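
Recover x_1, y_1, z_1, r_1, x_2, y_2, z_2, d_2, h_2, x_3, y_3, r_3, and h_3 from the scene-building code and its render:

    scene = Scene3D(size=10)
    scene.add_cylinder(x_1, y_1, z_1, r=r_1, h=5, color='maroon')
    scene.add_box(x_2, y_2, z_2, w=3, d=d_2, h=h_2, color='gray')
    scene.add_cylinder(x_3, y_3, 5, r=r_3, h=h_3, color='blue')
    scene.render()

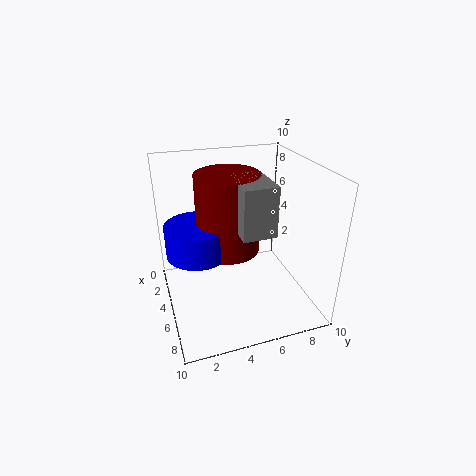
x_1 = 6; y_1 = 4; z_1 = 5; r_1 = 2; x_2 = 6; y_2 = 4; z_2 = 7; d_2 = 2; h_2 = 3; x_3 = 6; y_3 = 2; r_3 = 2; h_3 = 2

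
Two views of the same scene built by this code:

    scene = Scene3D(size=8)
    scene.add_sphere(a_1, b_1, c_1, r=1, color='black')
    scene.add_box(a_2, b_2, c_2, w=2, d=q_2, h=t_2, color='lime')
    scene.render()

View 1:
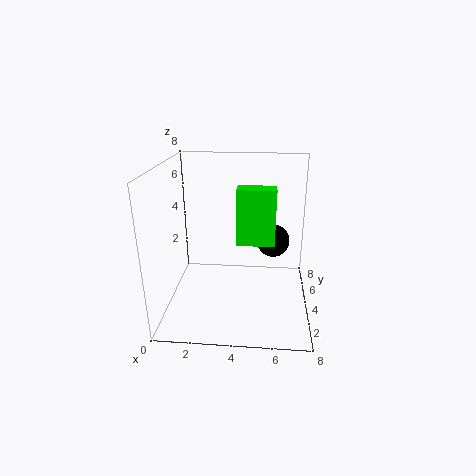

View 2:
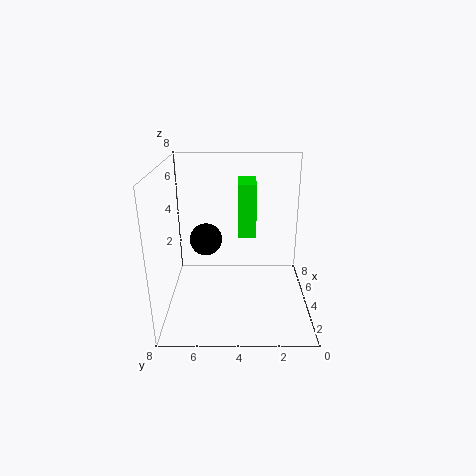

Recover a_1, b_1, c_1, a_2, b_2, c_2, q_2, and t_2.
a_1 = 6; b_1 = 6; c_1 = 3; a_2 = 4; b_2 = 3; c_2 = 4; q_2 = 1; t_2 = 3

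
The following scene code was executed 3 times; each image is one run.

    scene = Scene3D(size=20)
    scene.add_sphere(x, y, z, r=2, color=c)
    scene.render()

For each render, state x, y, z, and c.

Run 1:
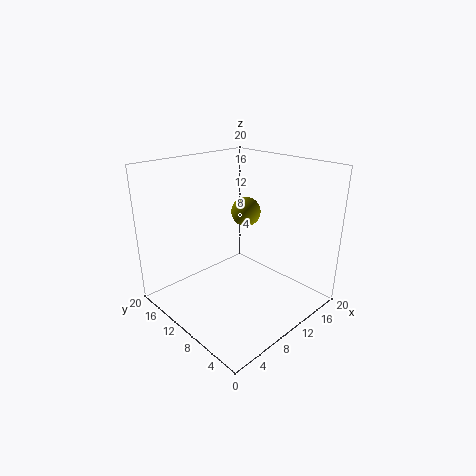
x = 11.5; y = 10; z = 13.5; c = 'olive'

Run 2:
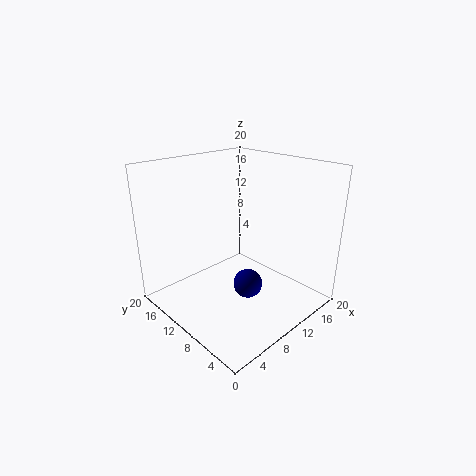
x = 9.5; y = 7.5; z = 4; c = 'navy'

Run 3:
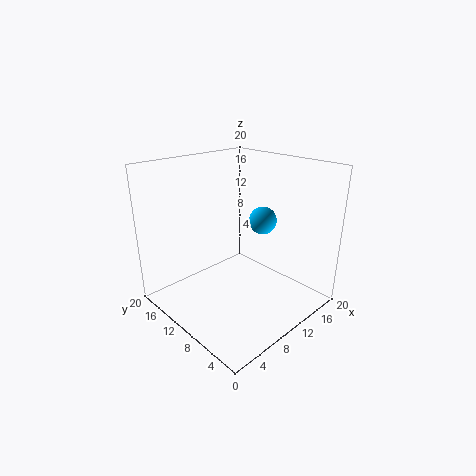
x = 14.5; y = 9.5; z = 11.5; c = 'deepskyblue'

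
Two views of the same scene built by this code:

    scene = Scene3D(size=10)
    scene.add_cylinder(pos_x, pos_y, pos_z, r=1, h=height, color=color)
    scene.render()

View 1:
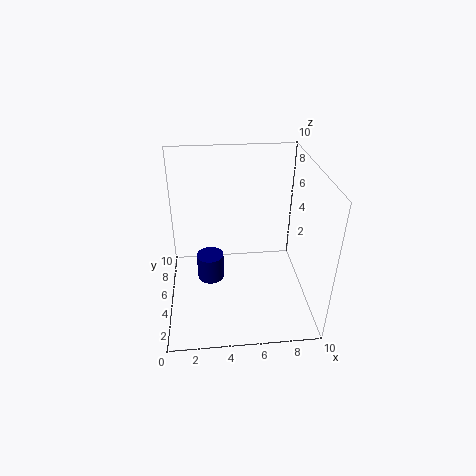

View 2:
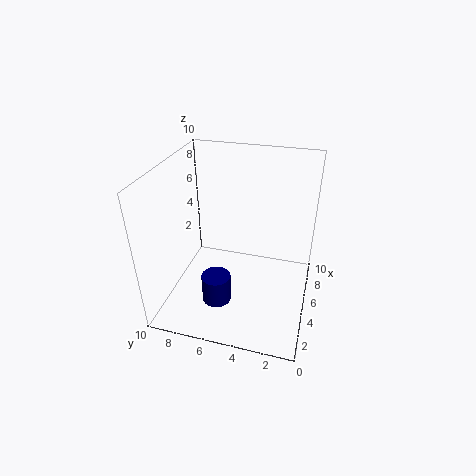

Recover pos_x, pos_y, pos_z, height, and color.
pos_x = 3, pos_y = 6, pos_z = 1, height = 2, color = 'navy'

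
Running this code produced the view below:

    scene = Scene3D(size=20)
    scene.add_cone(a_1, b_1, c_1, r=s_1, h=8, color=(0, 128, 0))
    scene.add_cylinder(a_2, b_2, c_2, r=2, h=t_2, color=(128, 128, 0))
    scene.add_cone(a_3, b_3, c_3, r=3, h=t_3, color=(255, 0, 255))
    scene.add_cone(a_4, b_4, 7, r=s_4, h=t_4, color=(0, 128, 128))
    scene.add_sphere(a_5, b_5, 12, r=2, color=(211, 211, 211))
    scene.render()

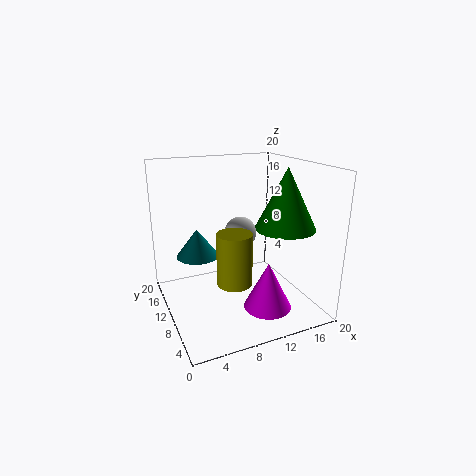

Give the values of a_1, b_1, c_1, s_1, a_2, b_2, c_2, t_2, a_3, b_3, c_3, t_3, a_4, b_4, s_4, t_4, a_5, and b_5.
a_1 = 15, b_1 = 6, c_1 = 12, s_1 = 4, a_2 = 6, b_2 = 2, c_2 = 8, t_2 = 6, a_3 = 11, b_3 = 3, c_3 = 3, t_3 = 6, a_4 = 5, b_4 = 13, s_4 = 3, t_4 = 4, a_5 = 9, b_5 = 7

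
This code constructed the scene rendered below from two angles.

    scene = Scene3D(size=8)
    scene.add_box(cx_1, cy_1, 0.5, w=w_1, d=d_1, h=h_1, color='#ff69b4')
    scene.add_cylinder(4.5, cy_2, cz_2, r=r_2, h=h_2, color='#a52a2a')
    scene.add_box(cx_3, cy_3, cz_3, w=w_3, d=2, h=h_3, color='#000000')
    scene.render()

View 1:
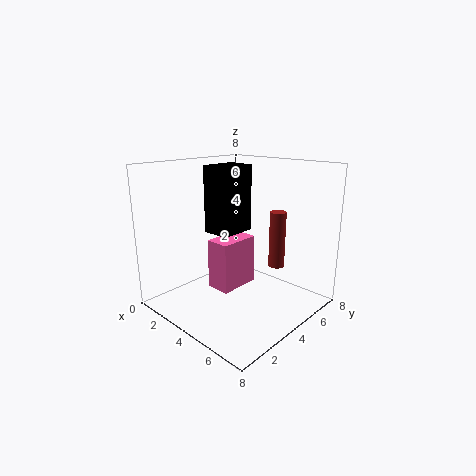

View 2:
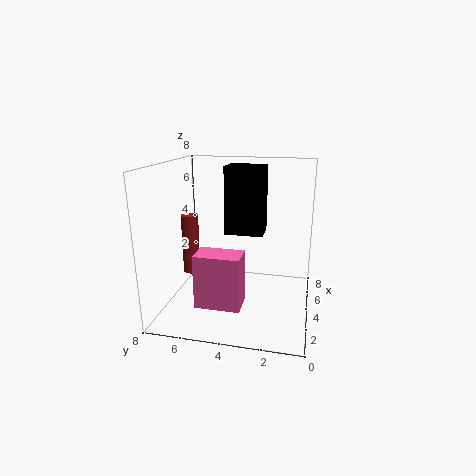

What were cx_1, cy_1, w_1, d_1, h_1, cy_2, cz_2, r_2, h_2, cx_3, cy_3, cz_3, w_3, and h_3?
cx_1 = 2, cy_1 = 3.5, w_1 = 1.5, d_1 = 2.5, h_1 = 3, cy_2 = 7, cz_2 = 1.5, r_2 = 0.5, h_2 = 3.5, cx_3 = 3, cy_3 = 2.5, cz_3 = 4.5, w_3 = 1.5, h_3 = 3.5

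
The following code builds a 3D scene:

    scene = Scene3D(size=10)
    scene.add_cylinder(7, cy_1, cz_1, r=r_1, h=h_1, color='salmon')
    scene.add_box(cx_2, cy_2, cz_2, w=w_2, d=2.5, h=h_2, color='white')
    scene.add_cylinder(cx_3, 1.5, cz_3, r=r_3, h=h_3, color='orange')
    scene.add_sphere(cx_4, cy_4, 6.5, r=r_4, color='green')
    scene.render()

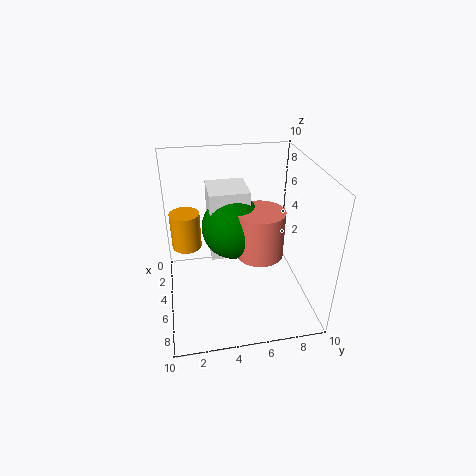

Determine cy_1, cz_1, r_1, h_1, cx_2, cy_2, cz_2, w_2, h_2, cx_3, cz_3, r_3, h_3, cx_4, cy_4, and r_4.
cy_1 = 6; cz_1 = 5; r_1 = 1.5; h_1 = 3; cx_2 = 4; cy_2 = 3; cz_2 = 4.5; w_2 = 2.5; h_2 = 4.5; cx_3 = 4.5; cz_3 = 4.5; r_3 = 1; h_3 = 2.5; cx_4 = 6; cy_4 = 4.5; r_4 = 2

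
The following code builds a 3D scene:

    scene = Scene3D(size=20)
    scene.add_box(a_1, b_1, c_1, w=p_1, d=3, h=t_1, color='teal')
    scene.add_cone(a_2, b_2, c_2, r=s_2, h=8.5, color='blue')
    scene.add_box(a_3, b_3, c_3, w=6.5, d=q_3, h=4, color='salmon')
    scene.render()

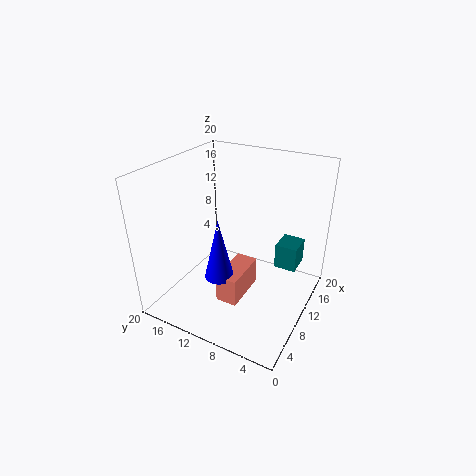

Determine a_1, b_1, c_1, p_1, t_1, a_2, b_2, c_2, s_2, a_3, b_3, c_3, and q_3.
a_1 = 11.5
b_1 = 2
c_1 = 6
p_1 = 3.5
t_1 = 3.5
a_2 = 6.5
b_2 = 11
c_2 = 5.5
s_2 = 2
a_3 = 5.5
b_3 = 8
c_3 = 2
q_3 = 3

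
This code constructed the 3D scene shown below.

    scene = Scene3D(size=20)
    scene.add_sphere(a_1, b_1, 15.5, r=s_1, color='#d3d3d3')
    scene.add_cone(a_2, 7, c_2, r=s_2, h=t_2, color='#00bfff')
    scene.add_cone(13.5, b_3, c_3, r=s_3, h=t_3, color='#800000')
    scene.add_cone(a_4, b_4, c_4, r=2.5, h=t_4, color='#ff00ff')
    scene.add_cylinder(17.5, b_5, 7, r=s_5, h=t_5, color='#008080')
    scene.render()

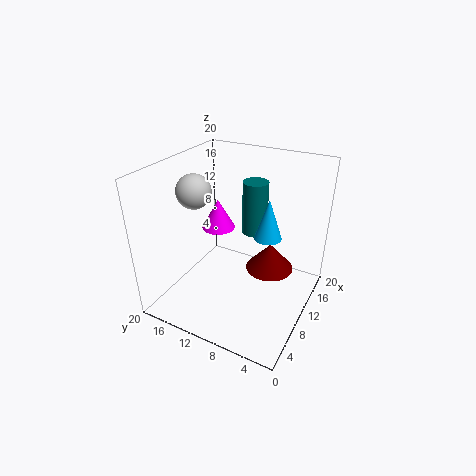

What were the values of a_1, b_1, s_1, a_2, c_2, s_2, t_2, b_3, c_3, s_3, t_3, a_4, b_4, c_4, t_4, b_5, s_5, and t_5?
a_1 = 10, b_1 = 17, s_1 = 2.5, a_2 = 13.5, c_2 = 9, s_2 = 2, t_2 = 6, b_3 = 6.5, c_3 = 4, s_3 = 3.5, t_3 = 4, a_4 = 13, b_4 = 15, c_4 = 9, t_4 = 4.5, b_5 = 11, s_5 = 2, t_5 = 8.5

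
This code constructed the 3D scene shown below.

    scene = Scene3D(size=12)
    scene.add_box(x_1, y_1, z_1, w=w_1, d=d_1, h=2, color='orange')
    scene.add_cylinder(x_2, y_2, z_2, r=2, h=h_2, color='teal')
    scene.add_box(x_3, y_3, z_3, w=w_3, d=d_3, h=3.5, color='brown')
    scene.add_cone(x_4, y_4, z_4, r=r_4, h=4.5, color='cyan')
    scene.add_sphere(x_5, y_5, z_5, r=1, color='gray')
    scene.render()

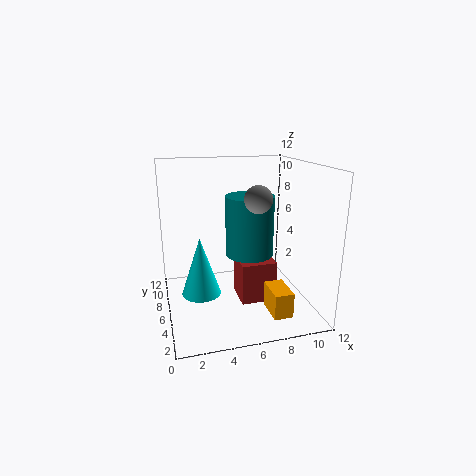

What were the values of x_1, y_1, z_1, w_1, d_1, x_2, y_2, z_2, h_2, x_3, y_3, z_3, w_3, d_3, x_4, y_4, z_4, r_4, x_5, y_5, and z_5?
x_1 = 7.5
y_1 = 1
z_1 = 1
w_1 = 1.5
d_1 = 2.5
x_2 = 7
y_2 = 6
z_2 = 4.5
h_2 = 5
x_3 = 6
y_3 = 4.5
z_3 = 0.5
w_3 = 3
d_3 = 3
x_4 = 2.5
y_4 = 4
z_4 = 2.5
r_4 = 1.5
x_5 = 6.5
y_5 = 2.5
z_5 = 10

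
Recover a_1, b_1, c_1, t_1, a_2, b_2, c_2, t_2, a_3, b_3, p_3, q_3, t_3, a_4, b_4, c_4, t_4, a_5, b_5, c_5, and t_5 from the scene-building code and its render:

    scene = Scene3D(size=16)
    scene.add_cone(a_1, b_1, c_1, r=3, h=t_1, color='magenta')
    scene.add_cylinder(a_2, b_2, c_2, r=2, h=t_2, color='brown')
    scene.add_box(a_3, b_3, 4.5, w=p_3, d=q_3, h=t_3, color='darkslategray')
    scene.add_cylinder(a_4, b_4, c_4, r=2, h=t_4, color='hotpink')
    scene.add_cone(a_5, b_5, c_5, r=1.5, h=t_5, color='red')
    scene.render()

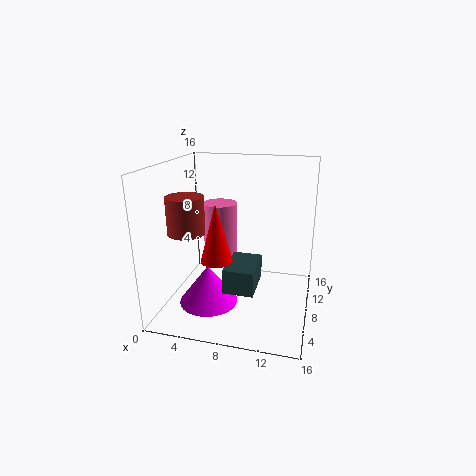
a_1 = 6, b_1 = 3.5, c_1 = 2.5, t_1 = 4, a_2 = 3, b_2 = 5.5, c_2 = 9, t_2 = 4, a_3 = 8, b_3 = 2, p_3 = 3, q_3 = 4.5, t_3 = 2.5, a_4 = 5, b_4 = 11, c_4 = 3.5, t_4 = 7.5, a_5 = 7.5, b_5 = 2, c_5 = 8, t_5 = 5.5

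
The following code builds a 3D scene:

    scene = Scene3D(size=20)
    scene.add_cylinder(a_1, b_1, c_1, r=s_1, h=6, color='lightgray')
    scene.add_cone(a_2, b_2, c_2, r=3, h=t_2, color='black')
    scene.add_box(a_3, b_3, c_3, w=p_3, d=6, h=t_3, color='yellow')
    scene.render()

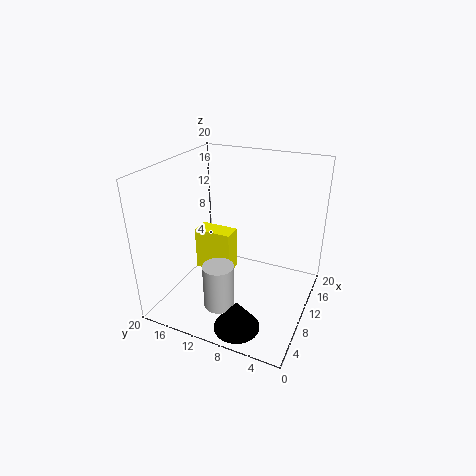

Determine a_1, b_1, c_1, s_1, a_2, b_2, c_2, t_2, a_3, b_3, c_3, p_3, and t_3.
a_1 = 4, b_1 = 10, c_1 = 3, s_1 = 2, a_2 = 3, b_2 = 7, c_2 = 1, t_2 = 4, a_3 = 13, b_3 = 13, c_3 = 1, p_3 = 3, t_3 = 7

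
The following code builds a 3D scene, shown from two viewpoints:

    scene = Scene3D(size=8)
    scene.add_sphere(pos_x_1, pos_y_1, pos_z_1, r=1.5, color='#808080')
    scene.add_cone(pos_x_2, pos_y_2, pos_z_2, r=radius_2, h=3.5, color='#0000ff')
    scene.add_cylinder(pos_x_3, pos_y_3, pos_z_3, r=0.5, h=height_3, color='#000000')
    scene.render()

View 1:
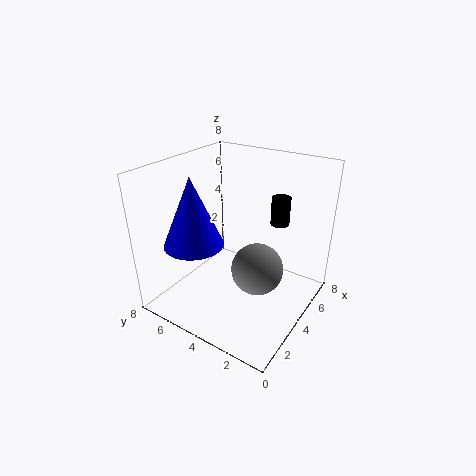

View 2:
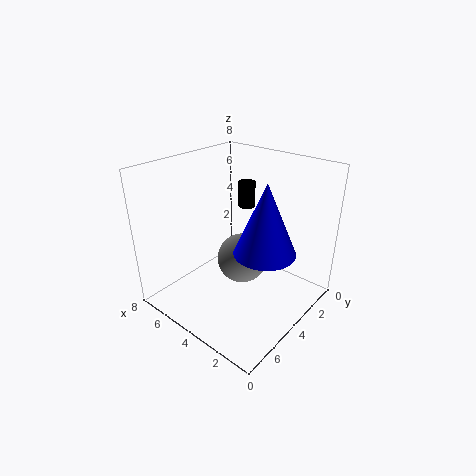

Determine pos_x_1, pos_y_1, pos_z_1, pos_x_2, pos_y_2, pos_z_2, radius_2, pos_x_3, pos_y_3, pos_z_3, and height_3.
pos_x_1 = 4.5; pos_y_1 = 3; pos_z_1 = 2; pos_x_2 = 1.5; pos_y_2 = 5; pos_z_2 = 4.5; radius_2 = 1.5; pos_x_3 = 5; pos_y_3 = 2; pos_z_3 = 5; height_3 = 1.5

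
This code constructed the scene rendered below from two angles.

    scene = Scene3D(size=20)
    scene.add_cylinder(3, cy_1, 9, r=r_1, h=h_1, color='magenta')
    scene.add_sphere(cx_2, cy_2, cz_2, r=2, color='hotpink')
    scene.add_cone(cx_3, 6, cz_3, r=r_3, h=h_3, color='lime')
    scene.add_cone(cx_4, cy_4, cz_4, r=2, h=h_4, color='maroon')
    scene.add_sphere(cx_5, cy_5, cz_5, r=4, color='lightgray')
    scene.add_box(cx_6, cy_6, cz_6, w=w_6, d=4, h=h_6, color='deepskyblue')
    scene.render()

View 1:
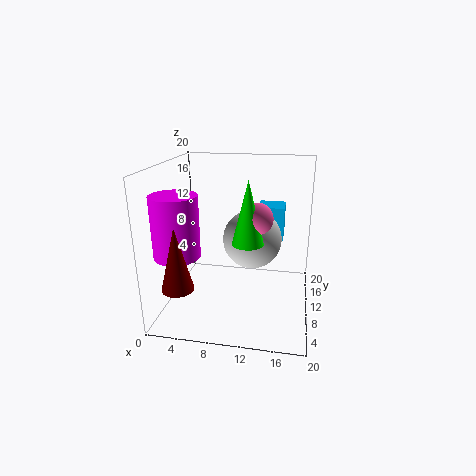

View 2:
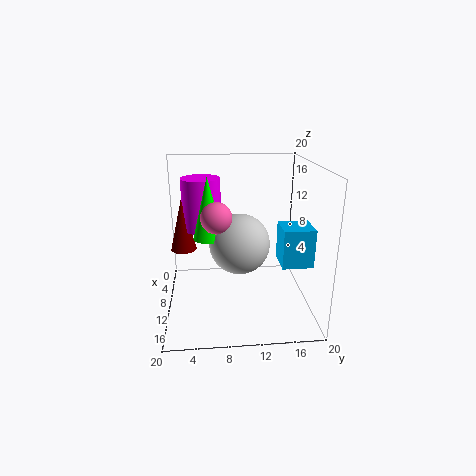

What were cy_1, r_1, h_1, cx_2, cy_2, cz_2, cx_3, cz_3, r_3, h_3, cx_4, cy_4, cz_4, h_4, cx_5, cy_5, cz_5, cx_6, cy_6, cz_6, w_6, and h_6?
cy_1 = 5; r_1 = 3; h_1 = 8; cx_2 = 13; cy_2 = 7; cz_2 = 14; cx_3 = 12; cz_3 = 11; r_3 = 2; h_3 = 8; cx_4 = 4; cy_4 = 2; cz_4 = 6; h_4 = 8; cx_5 = 12; cy_5 = 10; cz_5 = 10; cx_6 = 12; cy_6 = 15; cz_6 = 8; w_6 = 4; h_6 = 5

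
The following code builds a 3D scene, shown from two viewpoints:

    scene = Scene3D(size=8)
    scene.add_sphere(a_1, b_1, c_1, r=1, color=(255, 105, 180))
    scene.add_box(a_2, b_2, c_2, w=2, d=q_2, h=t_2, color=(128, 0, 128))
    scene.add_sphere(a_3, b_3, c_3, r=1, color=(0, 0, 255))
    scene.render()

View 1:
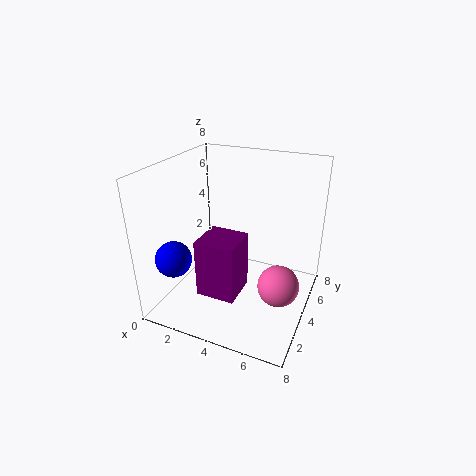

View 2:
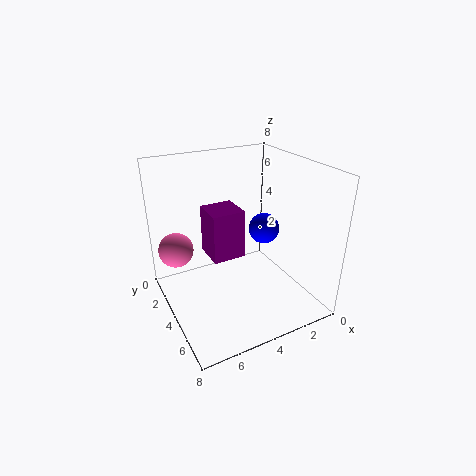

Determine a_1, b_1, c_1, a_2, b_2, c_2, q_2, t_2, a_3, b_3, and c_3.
a_1 = 7, b_1 = 2, c_1 = 3, a_2 = 3, b_2 = 1, c_2 = 2, q_2 = 2, t_2 = 3, a_3 = 1, b_3 = 2, c_3 = 3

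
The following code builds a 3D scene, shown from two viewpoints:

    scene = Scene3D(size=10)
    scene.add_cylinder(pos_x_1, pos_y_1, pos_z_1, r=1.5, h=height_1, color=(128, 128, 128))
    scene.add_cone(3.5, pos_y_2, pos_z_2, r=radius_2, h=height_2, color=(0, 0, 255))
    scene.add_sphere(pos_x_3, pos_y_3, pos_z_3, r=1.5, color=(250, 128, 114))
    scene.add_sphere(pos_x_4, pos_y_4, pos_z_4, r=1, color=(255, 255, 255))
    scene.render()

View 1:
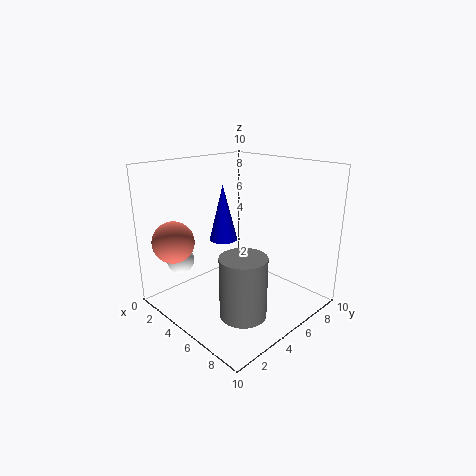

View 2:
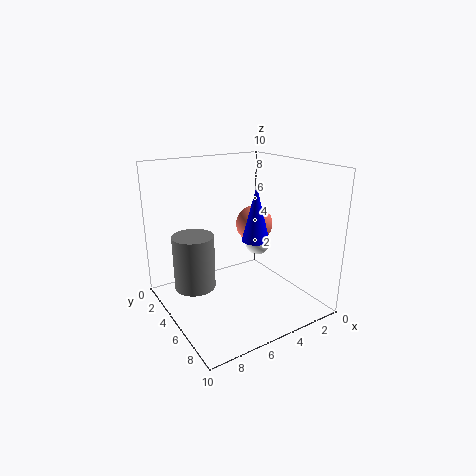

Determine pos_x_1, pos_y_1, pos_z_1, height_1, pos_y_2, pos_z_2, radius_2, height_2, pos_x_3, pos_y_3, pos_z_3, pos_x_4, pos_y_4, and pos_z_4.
pos_x_1 = 7.5, pos_y_1 = 3, pos_z_1 = 1, height_1 = 4, pos_y_2 = 5, pos_z_2 = 4.5, radius_2 = 1, height_2 = 4, pos_x_3 = 1.5, pos_y_3 = 2, pos_z_3 = 4.5, pos_x_4 = 1.5, pos_y_4 = 2.5, pos_z_4 = 3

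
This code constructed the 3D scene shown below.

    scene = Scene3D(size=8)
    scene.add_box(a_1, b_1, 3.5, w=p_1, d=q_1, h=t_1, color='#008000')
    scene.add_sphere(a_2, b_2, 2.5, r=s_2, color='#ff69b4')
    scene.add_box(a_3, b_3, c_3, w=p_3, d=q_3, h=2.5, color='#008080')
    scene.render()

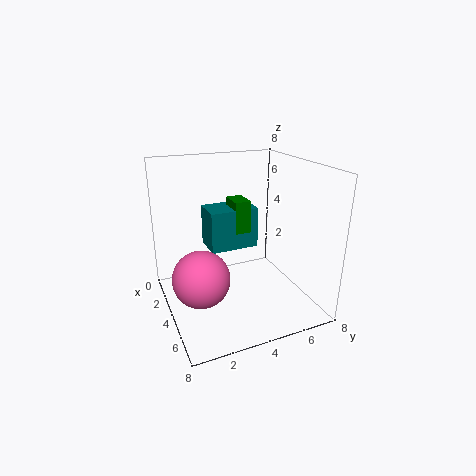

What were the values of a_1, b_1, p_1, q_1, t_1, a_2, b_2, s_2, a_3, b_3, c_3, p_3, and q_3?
a_1 = 1; b_1 = 4.5; p_1 = 1.5; q_1 = 1; t_1 = 2; a_2 = 5; b_2 = 1.5; s_2 = 1.5; a_3 = 0.5; b_3 = 3; c_3 = 2.5; p_3 = 2; q_3 = 3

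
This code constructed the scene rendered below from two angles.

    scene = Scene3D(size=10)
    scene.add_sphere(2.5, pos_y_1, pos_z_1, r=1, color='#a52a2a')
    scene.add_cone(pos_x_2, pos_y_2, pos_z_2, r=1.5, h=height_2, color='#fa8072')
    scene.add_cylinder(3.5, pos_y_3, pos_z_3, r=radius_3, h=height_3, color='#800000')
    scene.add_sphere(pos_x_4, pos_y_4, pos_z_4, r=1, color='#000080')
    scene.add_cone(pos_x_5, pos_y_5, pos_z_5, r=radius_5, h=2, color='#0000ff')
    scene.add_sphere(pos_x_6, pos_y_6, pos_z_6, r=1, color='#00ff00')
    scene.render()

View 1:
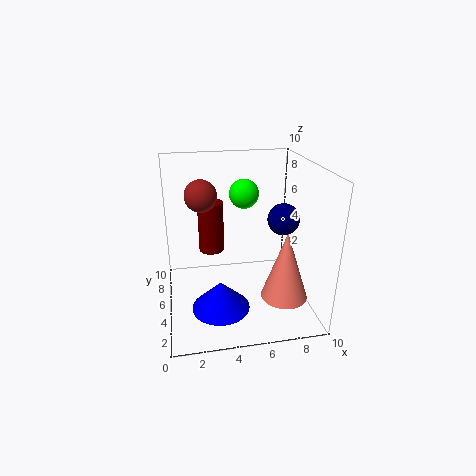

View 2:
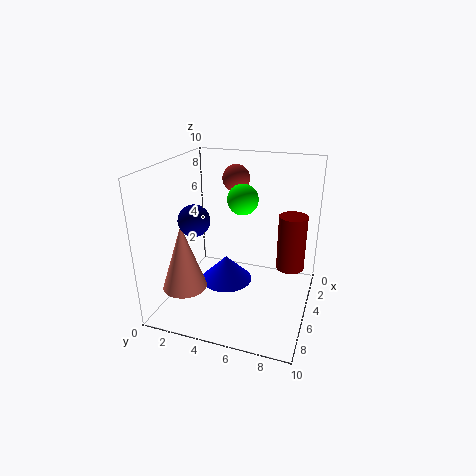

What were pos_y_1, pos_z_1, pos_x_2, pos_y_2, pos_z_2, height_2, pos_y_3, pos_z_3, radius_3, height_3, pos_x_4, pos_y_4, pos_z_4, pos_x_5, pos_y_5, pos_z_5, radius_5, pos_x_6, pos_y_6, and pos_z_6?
pos_y_1 = 4; pos_z_1 = 8.5; pos_x_2 = 7.5; pos_y_2 = 2; pos_z_2 = 2; height_2 = 4.5; pos_y_3 = 8.5; pos_z_3 = 2.5; radius_3 = 1; height_3 = 4; pos_x_4 = 7.5; pos_y_4 = 3; pos_z_4 = 7; pos_x_5 = 3.5; pos_y_5 = 3.5; pos_z_5 = 0.5; radius_5 = 2; pos_x_6 = 5.5; pos_y_6 = 5.5; pos_z_6 = 8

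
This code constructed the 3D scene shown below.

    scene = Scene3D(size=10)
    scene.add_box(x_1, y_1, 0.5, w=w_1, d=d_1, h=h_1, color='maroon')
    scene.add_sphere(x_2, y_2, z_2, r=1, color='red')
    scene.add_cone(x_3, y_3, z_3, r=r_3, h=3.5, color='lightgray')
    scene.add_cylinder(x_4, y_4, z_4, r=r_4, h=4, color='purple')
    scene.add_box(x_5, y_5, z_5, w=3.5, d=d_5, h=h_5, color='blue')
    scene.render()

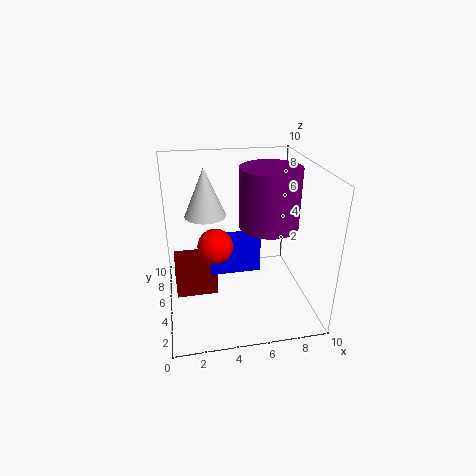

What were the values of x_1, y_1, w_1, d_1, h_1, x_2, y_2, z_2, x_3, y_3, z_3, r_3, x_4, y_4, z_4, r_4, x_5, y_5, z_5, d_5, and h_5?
x_1 = 0.5, y_1 = 5, w_1 = 3, d_1 = 2.5, h_1 = 2.5, x_2 = 3, y_2 = 1.5, z_2 = 6.5, x_3 = 3, y_3 = 7, z_3 = 6, r_3 = 1.5, x_4 = 7, y_4 = 4.5, z_4 = 6, r_4 = 2, x_5 = 3, y_5 = 4.5, z_5 = 2.5, d_5 = 1.5, h_5 = 2.5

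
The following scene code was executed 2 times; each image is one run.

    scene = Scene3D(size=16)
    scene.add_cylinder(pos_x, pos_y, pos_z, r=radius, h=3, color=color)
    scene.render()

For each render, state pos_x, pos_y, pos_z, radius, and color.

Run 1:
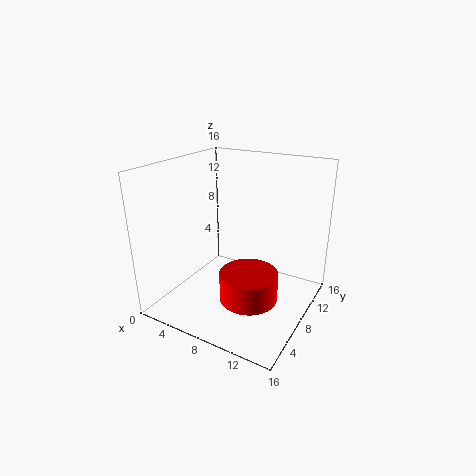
pos_x = 11
pos_y = 5
pos_z = 3
radius = 3
color = 'red'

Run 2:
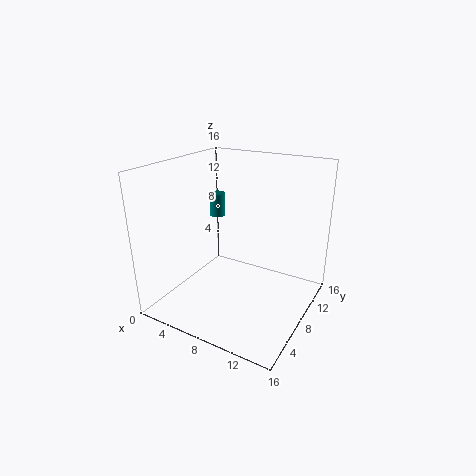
pos_x = 2
pos_y = 13
pos_z = 8
radius = 1
color = 'teal'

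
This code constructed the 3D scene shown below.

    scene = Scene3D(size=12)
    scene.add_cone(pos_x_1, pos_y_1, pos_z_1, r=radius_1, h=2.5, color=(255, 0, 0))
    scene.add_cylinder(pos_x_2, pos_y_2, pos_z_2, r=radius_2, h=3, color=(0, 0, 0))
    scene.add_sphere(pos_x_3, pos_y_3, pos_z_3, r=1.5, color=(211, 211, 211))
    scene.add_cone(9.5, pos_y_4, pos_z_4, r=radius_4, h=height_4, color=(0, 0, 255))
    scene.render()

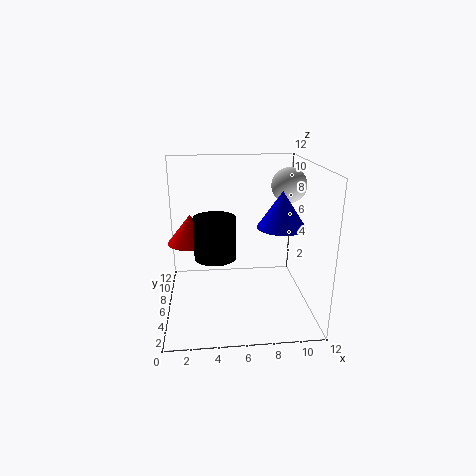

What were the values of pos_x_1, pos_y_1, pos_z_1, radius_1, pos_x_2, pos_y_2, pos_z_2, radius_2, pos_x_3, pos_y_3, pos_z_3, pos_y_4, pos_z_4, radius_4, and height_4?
pos_x_1 = 2, pos_y_1 = 8, pos_z_1 = 5, radius_1 = 2, pos_x_2 = 4, pos_y_2 = 2.5, pos_z_2 = 6, radius_2 = 1.5, pos_x_3 = 10.5, pos_y_3 = 7.5, pos_z_3 = 10, pos_y_4 = 5.5, pos_z_4 = 7, radius_4 = 2, height_4 = 3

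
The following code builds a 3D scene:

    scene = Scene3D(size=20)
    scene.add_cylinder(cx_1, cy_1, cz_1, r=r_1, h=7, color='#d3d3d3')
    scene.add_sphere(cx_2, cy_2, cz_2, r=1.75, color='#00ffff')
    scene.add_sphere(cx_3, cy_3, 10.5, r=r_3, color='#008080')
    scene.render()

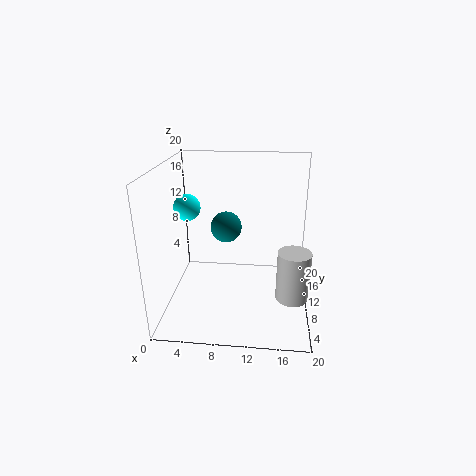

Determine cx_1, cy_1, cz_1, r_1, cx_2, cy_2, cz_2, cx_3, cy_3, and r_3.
cx_1 = 17.75; cy_1 = 7.75; cz_1 = 2.25; r_1 = 2.25; cx_2 = 3.5; cy_2 = 8.5; cz_2 = 14.75; cx_3 = 8; cy_3 = 12.5; r_3 = 2.25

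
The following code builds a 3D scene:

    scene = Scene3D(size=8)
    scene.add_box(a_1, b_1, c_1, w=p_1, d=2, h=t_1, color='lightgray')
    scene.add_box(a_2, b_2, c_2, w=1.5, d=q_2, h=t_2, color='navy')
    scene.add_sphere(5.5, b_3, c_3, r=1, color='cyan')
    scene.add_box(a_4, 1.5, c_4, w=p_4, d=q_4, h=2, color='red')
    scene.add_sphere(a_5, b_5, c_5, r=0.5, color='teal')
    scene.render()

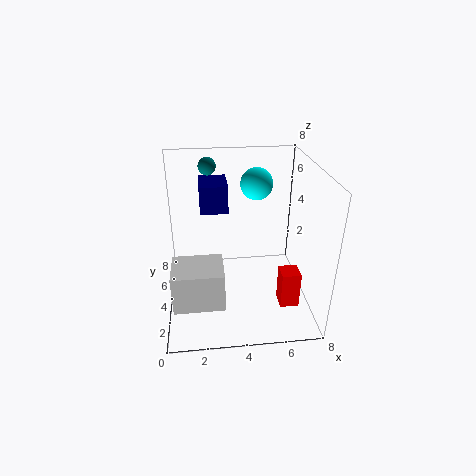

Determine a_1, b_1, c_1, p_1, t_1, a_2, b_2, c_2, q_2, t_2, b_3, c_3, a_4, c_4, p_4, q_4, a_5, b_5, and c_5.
a_1 = 0.5; b_1 = 0.5; c_1 = 2; p_1 = 2.5; t_1 = 2; a_2 = 2; b_2 = 4; c_2 = 5.5; q_2 = 2; t_2 = 1.5; b_3 = 7; c_3 = 6; a_4 = 6; c_4 = 1; p_4 = 1; q_4 = 1; a_5 = 2.5; b_5 = 6; c_5 = 7.5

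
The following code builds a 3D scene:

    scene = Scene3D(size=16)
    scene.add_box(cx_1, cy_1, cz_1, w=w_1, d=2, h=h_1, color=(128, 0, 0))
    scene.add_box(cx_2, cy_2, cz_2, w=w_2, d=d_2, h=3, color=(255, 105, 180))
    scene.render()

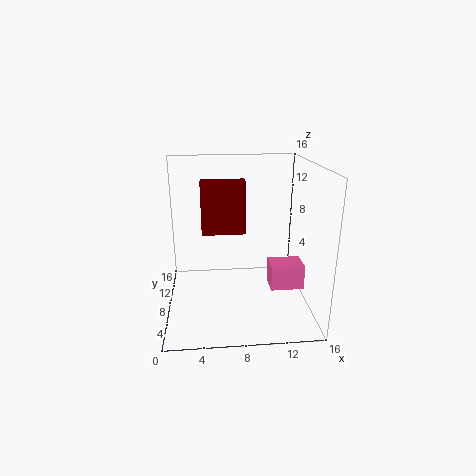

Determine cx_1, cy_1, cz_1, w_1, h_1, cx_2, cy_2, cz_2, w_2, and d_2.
cx_1 = 4
cy_1 = 9
cz_1 = 8
w_1 = 5
h_1 = 6
cx_2 = 12
cy_2 = 8
cz_2 = 1
w_2 = 4
d_2 = 3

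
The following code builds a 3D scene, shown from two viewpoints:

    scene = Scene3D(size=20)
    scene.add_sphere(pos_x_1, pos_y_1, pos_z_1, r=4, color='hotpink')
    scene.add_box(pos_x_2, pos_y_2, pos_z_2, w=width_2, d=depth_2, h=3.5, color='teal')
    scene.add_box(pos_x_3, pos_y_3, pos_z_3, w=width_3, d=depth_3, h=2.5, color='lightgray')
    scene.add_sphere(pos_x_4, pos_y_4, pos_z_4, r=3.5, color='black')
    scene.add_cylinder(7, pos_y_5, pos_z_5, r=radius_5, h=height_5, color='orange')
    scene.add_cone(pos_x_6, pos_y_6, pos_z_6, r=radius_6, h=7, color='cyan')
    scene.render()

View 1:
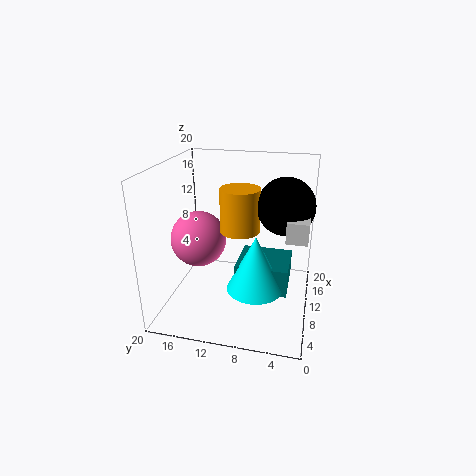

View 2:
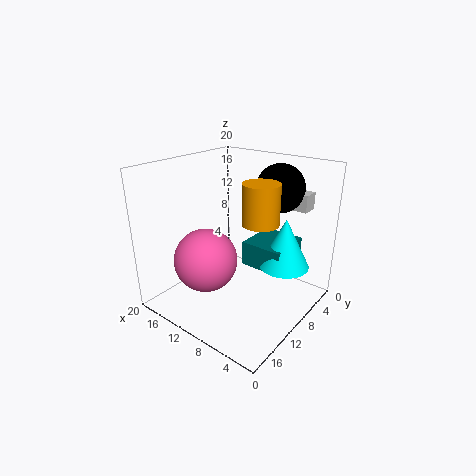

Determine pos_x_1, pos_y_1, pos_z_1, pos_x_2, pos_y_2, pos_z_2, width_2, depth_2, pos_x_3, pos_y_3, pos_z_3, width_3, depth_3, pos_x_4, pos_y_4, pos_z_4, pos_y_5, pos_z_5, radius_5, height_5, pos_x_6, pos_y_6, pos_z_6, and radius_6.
pos_x_1 = 10.5; pos_y_1 = 16; pos_z_1 = 9; pos_x_2 = 4; pos_y_2 = 2.5; pos_z_2 = 5.5; width_2 = 6; depth_2 = 6.5; pos_x_3 = 3.5; pos_y_3 = 0.5; pos_z_3 = 13; width_3 = 3.5; depth_3 = 2.5; pos_x_4 = 7.5; pos_y_4 = 3.5; pos_z_4 = 16; pos_y_5 = 9; pos_z_5 = 12.5; radius_5 = 2.5; height_5 = 5.5; pos_x_6 = 4.5; pos_y_6 = 6.5; pos_z_6 = 6; radius_6 = 3.5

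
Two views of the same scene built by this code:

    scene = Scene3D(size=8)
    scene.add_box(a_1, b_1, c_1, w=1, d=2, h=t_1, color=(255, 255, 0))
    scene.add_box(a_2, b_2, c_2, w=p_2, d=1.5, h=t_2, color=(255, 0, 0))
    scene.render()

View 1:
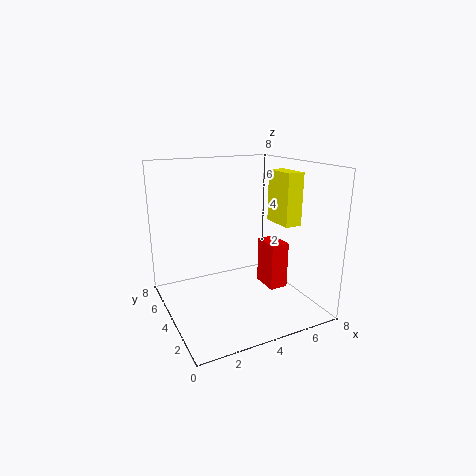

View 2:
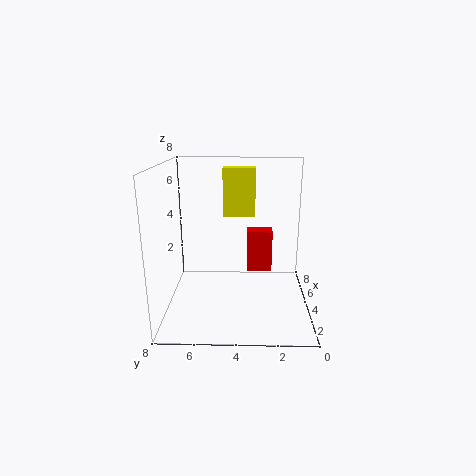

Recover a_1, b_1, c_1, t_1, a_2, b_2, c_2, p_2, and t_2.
a_1 = 6.5, b_1 = 3, c_1 = 4.5, t_1 = 3, a_2 = 5, b_2 = 2, c_2 = 1.5, p_2 = 1, t_2 = 2.5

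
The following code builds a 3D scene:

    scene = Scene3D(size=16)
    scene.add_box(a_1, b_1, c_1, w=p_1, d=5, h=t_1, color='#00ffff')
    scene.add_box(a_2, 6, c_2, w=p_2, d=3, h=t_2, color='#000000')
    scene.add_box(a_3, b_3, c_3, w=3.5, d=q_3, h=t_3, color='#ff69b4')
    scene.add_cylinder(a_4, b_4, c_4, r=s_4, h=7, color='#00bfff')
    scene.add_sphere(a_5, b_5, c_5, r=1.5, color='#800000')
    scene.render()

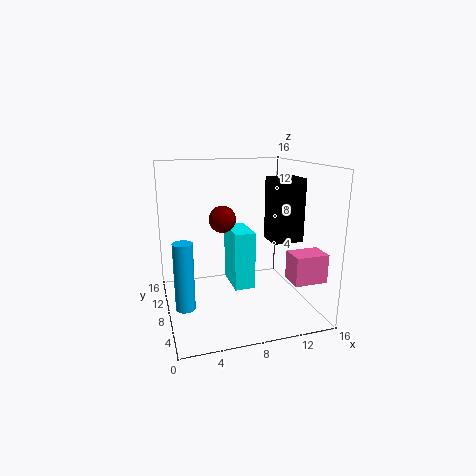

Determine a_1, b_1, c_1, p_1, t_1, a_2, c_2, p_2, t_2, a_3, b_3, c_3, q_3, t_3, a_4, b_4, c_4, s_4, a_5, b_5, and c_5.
a_1 = 8; b_1 = 9; c_1 = 1; p_1 = 2.5; t_1 = 7; a_2 = 11.5; c_2 = 7.5; p_2 = 3.5; t_2 = 7; a_3 = 12; b_3 = 1.5; c_3 = 4.5; q_3 = 2.5; t_3 = 3; a_4 = 1.5; b_4 = 5; c_4 = 2; s_4 = 1; a_5 = 6.5; b_5 = 9; c_5 = 10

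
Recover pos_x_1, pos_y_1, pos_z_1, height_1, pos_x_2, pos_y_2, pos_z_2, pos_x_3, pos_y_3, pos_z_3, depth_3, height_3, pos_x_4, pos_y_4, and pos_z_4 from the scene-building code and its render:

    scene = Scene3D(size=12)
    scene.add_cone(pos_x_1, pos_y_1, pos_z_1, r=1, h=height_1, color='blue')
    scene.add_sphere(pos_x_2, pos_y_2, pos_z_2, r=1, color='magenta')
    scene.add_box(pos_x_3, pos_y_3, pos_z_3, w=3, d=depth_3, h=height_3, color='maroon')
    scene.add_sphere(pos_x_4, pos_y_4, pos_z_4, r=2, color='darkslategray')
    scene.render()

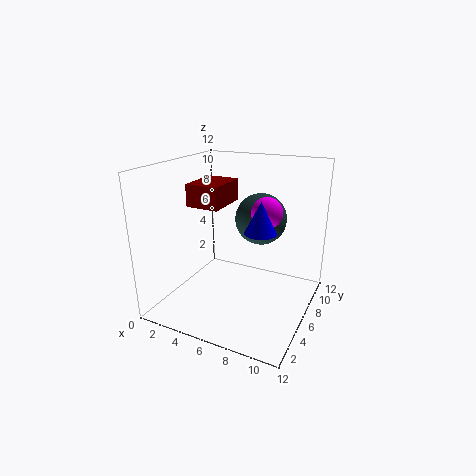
pos_x_1 = 10, pos_y_1 = 1, pos_z_1 = 9, height_1 = 2, pos_x_2 = 10, pos_y_2 = 2, pos_z_2 = 10, pos_x_3 = 1, pos_y_3 = 6, pos_z_3 = 8, depth_3 = 4, height_3 = 2, pos_x_4 = 8, pos_y_4 = 6, pos_z_4 = 8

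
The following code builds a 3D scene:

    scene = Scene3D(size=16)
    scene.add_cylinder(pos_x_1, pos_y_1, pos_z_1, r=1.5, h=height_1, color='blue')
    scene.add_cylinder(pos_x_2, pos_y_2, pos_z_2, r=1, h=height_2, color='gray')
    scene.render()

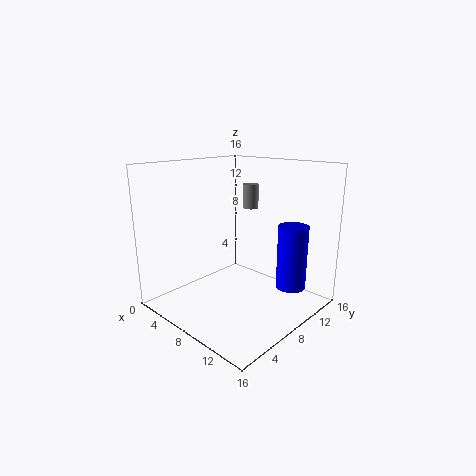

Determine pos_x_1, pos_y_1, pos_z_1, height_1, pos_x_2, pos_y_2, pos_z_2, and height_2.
pos_x_1 = 14.5
pos_y_1 = 9
pos_z_1 = 4
height_1 = 6.5
pos_x_2 = 5
pos_y_2 = 13.5
pos_z_2 = 10
height_2 = 3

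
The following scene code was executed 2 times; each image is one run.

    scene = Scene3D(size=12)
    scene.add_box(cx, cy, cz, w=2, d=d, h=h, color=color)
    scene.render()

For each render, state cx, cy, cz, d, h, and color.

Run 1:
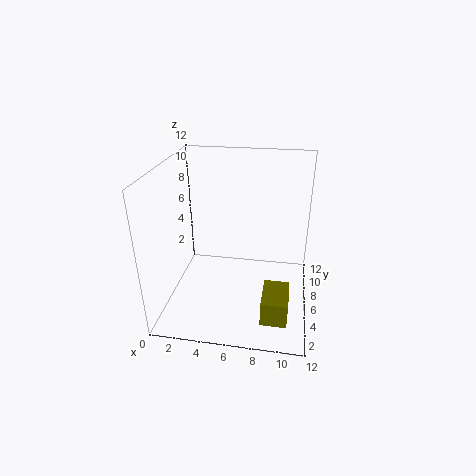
cx = 8.5
cy = 1
cz = 1.5
d = 3
h = 2
color = 'olive'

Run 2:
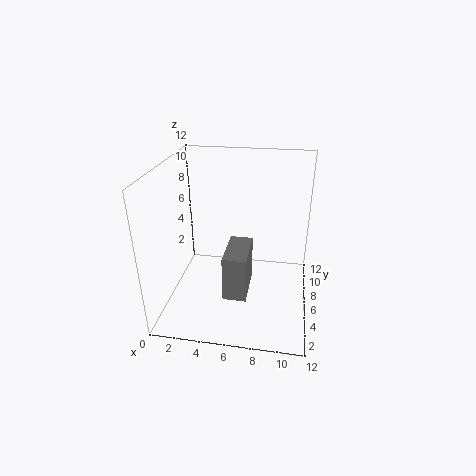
cx = 5
cy = 4
cz = 1
d = 4
h = 4
color = 'gray'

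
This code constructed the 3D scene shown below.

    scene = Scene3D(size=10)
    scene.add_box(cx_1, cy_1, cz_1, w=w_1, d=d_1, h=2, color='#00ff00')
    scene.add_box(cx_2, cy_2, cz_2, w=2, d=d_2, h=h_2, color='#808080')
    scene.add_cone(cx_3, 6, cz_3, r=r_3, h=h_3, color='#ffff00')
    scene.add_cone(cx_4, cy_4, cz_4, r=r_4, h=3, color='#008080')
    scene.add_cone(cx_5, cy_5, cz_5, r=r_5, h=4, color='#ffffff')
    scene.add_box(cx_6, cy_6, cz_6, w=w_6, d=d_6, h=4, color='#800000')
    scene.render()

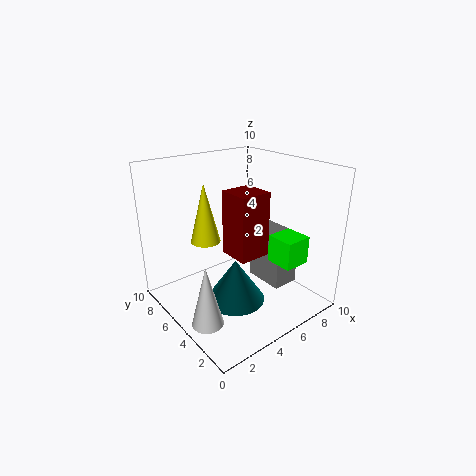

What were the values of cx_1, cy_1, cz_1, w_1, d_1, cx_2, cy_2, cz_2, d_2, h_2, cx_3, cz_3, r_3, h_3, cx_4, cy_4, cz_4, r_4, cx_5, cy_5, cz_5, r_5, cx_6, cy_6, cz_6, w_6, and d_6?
cx_1 = 7, cy_1 = 2, cz_1 = 3, w_1 = 2, d_1 = 2, cx_2 = 7, cy_2 = 3, cz_2 = 1, d_2 = 3, h_2 = 4, cx_3 = 3, cz_3 = 5, r_3 = 1, h_3 = 4, cx_4 = 4, cy_4 = 4, cz_4 = 1, r_4 = 2, cx_5 = 1, cy_5 = 3, cz_5 = 1, r_5 = 1, cx_6 = 3, cy_6 = 2, cz_6 = 5, w_6 = 2, d_6 = 2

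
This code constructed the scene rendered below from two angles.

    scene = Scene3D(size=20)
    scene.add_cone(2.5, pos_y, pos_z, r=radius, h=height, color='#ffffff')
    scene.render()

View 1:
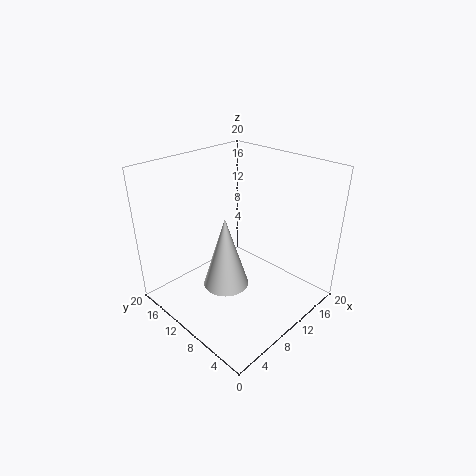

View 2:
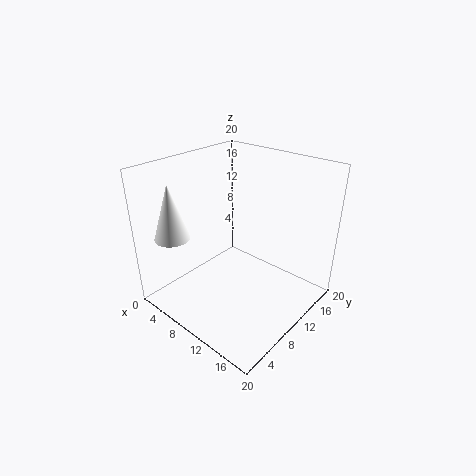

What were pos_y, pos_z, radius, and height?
pos_y = 4.5, pos_z = 9.5, radius = 2.5, height = 8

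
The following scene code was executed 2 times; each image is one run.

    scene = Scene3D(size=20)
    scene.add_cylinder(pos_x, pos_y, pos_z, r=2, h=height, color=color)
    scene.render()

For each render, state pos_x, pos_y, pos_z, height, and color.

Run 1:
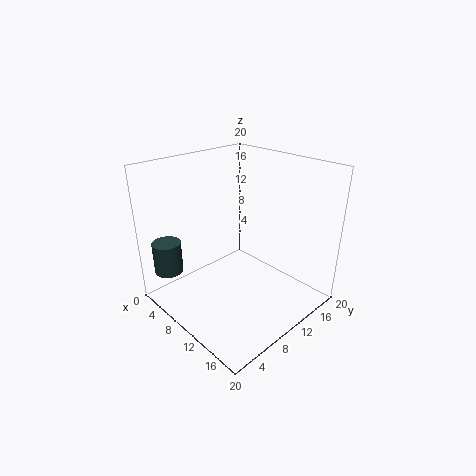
pos_x = 3.5
pos_y = 2.5
pos_z = 5
height = 4.5
color = 'darkslategray'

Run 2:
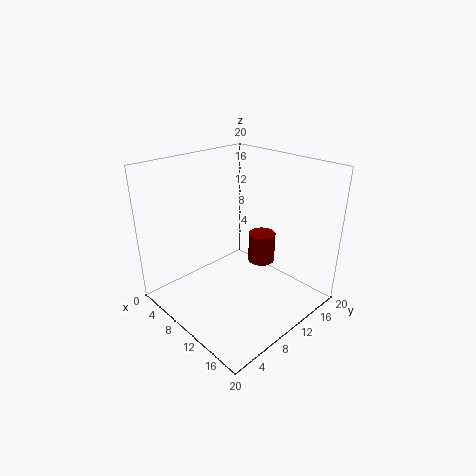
pos_x = 10
pos_y = 15
pos_z = 4.5
height = 4.5
color = 'maroon'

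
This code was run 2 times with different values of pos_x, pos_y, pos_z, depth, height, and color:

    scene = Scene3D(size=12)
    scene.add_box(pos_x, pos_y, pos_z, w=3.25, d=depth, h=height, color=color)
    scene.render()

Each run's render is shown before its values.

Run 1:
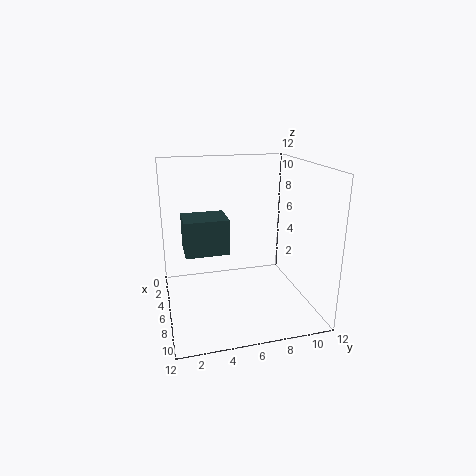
pos_x = 1
pos_y = 1.75
pos_z = 3.75
depth = 4
height = 3.25
color = 'darkslategray'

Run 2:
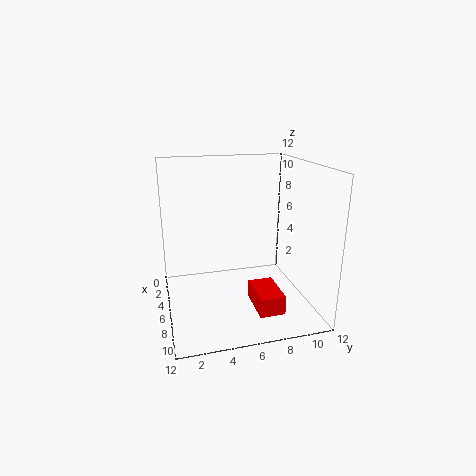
pos_x = 7.5
pos_y = 6.5
pos_z = 1.25
depth = 2
height = 1.5
color = 'red'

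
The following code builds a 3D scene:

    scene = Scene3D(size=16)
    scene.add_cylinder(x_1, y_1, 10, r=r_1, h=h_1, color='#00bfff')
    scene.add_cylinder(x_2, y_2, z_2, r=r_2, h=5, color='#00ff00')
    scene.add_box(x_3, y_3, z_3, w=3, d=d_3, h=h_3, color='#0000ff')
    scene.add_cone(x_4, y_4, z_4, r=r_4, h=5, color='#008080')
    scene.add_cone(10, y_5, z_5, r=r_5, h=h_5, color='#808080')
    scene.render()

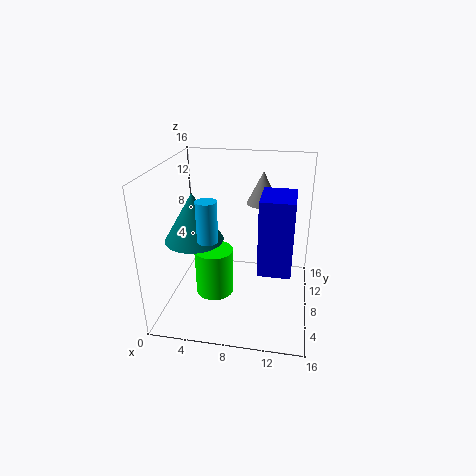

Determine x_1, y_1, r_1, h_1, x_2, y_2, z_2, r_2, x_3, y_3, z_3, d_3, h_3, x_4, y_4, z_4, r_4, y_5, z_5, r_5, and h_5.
x_1 = 6; y_1 = 3; r_1 = 1; h_1 = 4; x_2 = 6; y_2 = 5; z_2 = 3; r_2 = 2; x_3 = 11; y_3 = 1; z_3 = 8; d_3 = 4; h_3 = 7; x_4 = 4; y_4 = 5; z_4 = 9; r_4 = 3; y_5 = 14; z_5 = 10; r_5 = 2; h_5 = 4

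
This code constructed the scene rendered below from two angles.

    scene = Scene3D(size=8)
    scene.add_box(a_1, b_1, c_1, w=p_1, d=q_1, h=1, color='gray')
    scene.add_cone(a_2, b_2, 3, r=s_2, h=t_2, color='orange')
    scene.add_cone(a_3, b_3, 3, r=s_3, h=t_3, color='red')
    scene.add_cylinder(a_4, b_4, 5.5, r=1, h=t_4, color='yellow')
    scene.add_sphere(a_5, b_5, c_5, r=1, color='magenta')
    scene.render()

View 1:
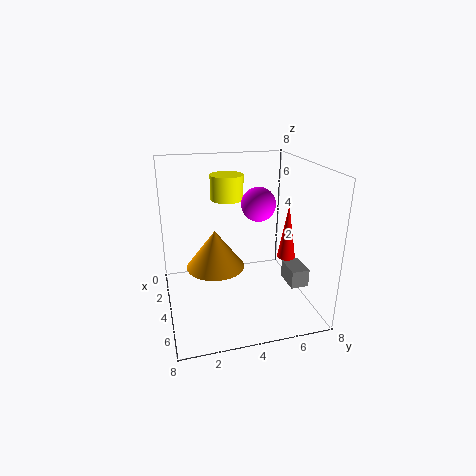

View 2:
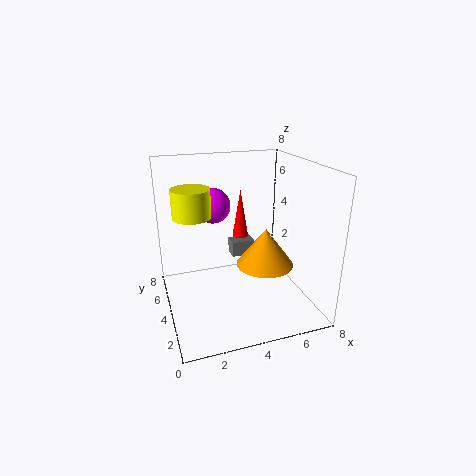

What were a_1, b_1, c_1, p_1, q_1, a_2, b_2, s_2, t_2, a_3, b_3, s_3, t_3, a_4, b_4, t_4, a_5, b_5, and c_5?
a_1 = 4.5
b_1 = 6.5
c_1 = 1.5
p_1 = 1.5
q_1 = 1
a_2 = 5
b_2 = 2.5
s_2 = 1.5
t_2 = 2
a_3 = 5
b_3 = 6.5
s_3 = 0.5
t_3 = 3
a_4 = 1.5
b_4 = 4
t_4 = 1.5
a_5 = 3
b_5 = 5.5
c_5 = 5.5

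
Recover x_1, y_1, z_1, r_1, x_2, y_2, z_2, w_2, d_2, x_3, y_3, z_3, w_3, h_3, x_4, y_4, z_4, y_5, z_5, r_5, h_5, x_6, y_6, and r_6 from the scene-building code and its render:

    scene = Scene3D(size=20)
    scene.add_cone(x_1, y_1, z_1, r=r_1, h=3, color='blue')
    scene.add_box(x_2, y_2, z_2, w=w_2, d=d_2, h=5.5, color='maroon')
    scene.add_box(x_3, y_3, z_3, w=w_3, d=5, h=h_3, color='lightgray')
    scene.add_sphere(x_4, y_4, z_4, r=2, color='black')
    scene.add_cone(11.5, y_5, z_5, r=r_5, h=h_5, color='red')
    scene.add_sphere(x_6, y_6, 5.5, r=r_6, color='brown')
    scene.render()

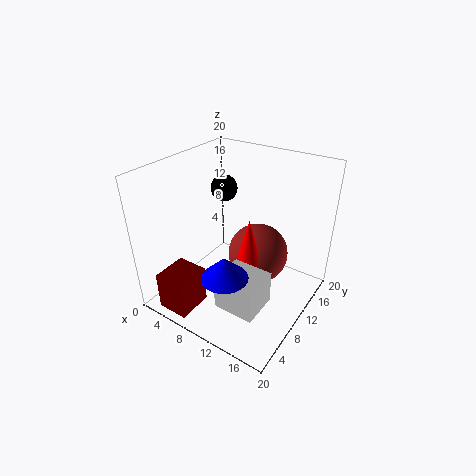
x_1 = 12
y_1 = 4
z_1 = 8
r_1 = 3
x_2 = 2.5
y_2 = 1
z_2 = 0.5
w_2 = 4.5
d_2 = 5
x_3 = 11
y_3 = 3
z_3 = 3.5
w_3 = 5.5
h_3 = 4.5
x_4 = 4.5
y_4 = 14.5
z_4 = 14.5
y_5 = 10.5
z_5 = 5.5
r_5 = 2
h_5 = 7.5
x_6 = 11
y_6 = 14
r_6 = 4.5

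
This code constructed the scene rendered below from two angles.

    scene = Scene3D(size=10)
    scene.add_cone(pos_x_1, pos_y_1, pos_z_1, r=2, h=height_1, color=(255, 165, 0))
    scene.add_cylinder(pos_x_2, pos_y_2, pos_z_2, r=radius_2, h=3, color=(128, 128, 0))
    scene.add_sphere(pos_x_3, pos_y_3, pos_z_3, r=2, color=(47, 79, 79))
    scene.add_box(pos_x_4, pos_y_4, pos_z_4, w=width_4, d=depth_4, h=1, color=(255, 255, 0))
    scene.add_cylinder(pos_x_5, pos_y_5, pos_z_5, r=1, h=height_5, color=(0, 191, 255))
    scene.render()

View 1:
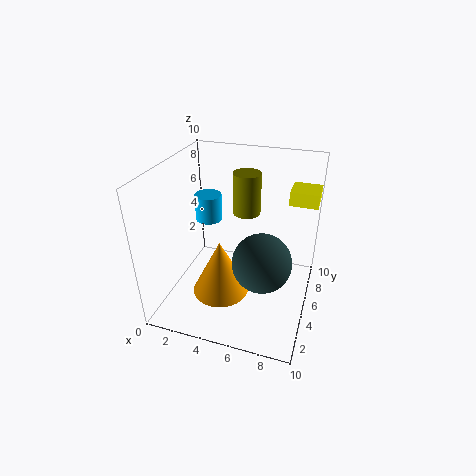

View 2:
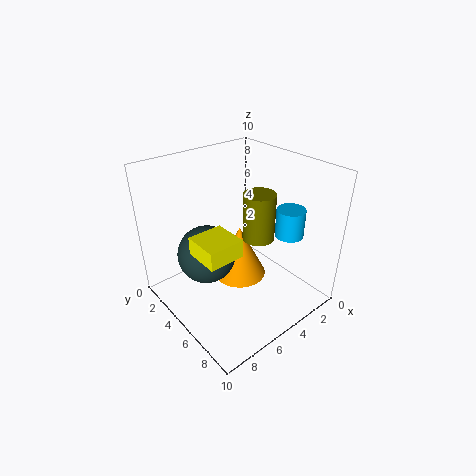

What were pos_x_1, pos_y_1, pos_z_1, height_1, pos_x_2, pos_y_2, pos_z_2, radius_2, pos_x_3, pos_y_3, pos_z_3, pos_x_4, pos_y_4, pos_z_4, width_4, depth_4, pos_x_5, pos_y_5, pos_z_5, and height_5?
pos_x_1 = 4; pos_y_1 = 4; pos_z_1 = 1; height_1 = 4; pos_x_2 = 5; pos_y_2 = 7; pos_z_2 = 6; radius_2 = 1; pos_x_3 = 7; pos_y_3 = 4; pos_z_3 = 4; pos_x_4 = 8; pos_y_4 = 7; pos_z_4 = 7; width_4 = 2; depth_4 = 2; pos_x_5 = 2; pos_y_5 = 7; pos_z_5 = 5; height_5 = 2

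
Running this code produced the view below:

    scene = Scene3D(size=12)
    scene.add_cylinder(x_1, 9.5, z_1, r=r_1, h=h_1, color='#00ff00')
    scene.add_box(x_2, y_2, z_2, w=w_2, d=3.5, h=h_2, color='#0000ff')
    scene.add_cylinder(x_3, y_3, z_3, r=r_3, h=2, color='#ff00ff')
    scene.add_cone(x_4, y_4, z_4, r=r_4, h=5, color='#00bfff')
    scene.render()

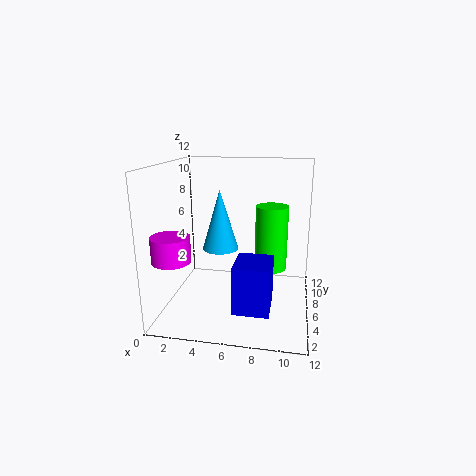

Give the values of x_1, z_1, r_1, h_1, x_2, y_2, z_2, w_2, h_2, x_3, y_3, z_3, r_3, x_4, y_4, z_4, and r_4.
x_1 = 8.5
z_1 = 2
r_1 = 1.5
h_1 = 6
x_2 = 6
y_2 = 3
z_2 = 0.5
w_2 = 3
h_2 = 4
x_3 = 1.5
y_3 = 2.5
z_3 = 5
r_3 = 1.5
x_4 = 4.5
y_4 = 6
z_4 = 5
r_4 = 1.5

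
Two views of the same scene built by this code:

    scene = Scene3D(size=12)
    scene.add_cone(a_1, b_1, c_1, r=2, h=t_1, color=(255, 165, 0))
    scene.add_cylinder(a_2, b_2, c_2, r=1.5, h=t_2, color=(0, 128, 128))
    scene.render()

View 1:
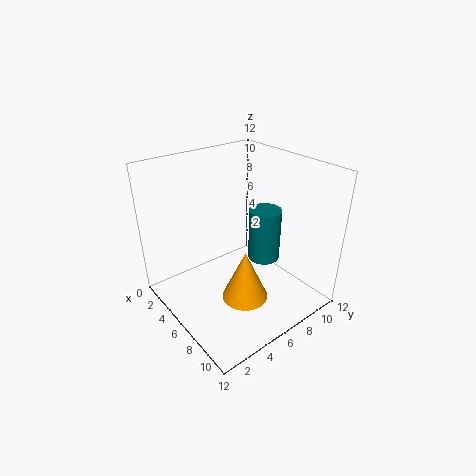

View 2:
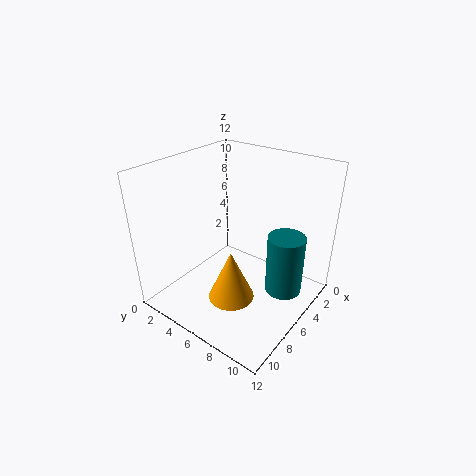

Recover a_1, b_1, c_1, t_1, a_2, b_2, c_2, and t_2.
a_1 = 7; b_1 = 6; c_1 = 0.5; t_1 = 4.5; a_2 = 5; b_2 = 10; c_2 = 2; t_2 = 5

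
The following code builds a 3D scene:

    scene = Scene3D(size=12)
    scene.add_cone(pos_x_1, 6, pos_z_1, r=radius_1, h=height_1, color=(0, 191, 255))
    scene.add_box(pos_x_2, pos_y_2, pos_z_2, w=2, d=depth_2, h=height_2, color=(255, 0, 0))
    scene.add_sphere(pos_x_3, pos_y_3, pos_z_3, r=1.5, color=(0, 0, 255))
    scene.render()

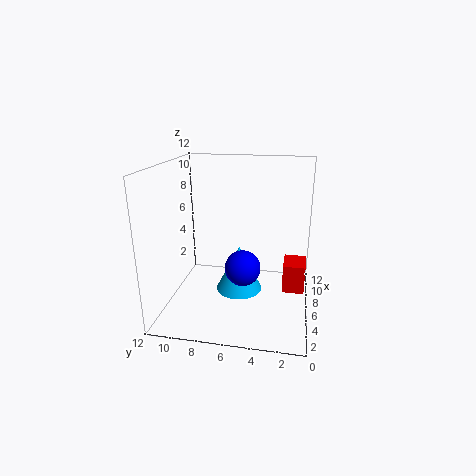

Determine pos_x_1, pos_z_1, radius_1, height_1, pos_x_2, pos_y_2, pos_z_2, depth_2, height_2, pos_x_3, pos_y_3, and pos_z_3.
pos_x_1 = 6.5, pos_z_1 = 1, radius_1 = 2, height_1 = 4, pos_x_2 = 1.5, pos_y_2 = 0.5, pos_z_2 = 4, depth_2 = 1.5, height_2 = 2, pos_x_3 = 5.5, pos_y_3 = 5.5, pos_z_3 = 3.5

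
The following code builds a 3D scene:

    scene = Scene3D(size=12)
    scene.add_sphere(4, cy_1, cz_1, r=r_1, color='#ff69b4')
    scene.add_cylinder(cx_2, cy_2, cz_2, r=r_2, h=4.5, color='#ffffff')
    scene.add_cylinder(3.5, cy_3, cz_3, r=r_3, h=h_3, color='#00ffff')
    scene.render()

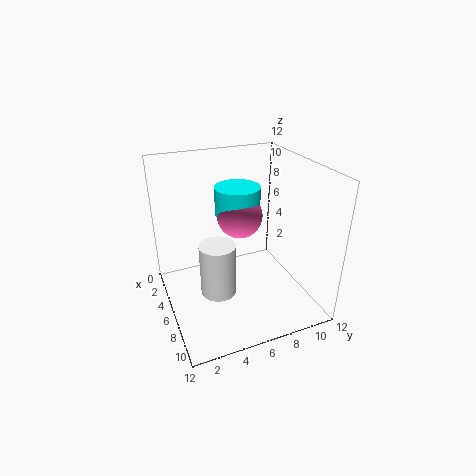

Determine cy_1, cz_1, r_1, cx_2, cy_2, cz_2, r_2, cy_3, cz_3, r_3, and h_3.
cy_1 = 7
cz_1 = 7
r_1 = 2
cx_2 = 6.5
cy_2 = 4
cz_2 = 1.5
r_2 = 1.5
cy_3 = 7
cz_3 = 7
r_3 = 2
h_3 = 2.5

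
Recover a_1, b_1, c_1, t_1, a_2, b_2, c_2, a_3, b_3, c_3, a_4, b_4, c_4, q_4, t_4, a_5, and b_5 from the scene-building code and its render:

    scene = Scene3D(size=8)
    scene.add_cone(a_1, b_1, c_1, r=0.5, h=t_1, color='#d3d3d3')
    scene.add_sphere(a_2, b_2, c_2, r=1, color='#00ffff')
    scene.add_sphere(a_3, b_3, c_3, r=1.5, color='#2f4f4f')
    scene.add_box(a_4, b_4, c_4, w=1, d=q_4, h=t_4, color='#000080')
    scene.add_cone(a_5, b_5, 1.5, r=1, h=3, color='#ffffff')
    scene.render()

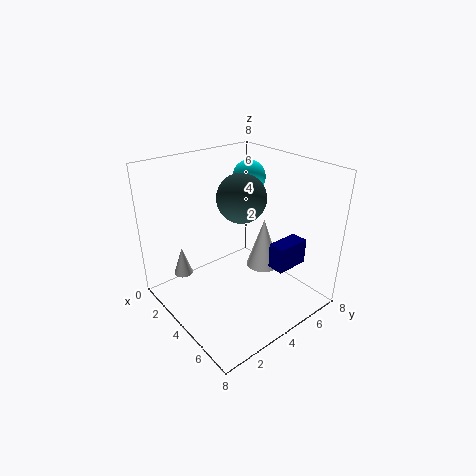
a_1 = 3
b_1 = 1
c_1 = 2.5
t_1 = 1.5
a_2 = 2
b_2 = 6.5
c_2 = 6.5
a_3 = 2.5
b_3 = 5.5
c_3 = 5.5
a_4 = 5
b_4 = 5.5
c_4 = 2
q_4 = 2
t_4 = 1.5
a_5 = 4
b_5 = 6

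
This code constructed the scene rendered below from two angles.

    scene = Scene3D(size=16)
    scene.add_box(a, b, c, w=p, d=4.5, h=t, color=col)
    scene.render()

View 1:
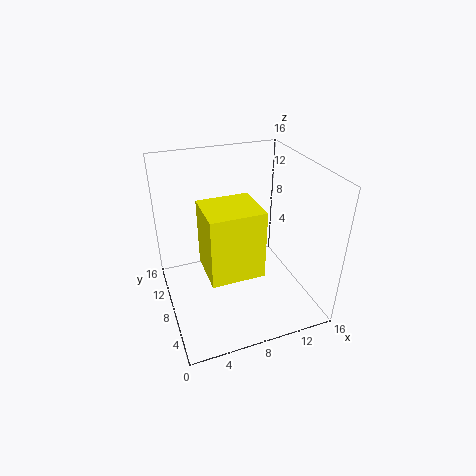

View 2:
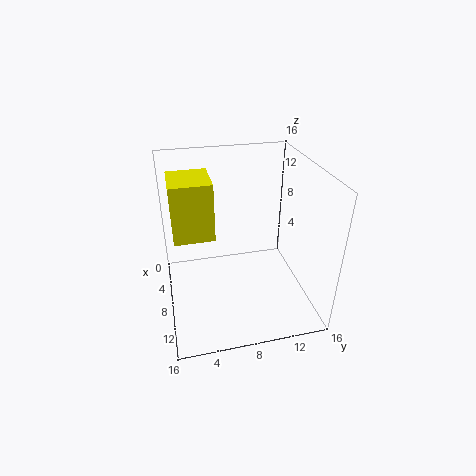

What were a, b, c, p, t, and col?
a = 3
b = 1
c = 8
p = 5
t = 6.5
col = 'yellow'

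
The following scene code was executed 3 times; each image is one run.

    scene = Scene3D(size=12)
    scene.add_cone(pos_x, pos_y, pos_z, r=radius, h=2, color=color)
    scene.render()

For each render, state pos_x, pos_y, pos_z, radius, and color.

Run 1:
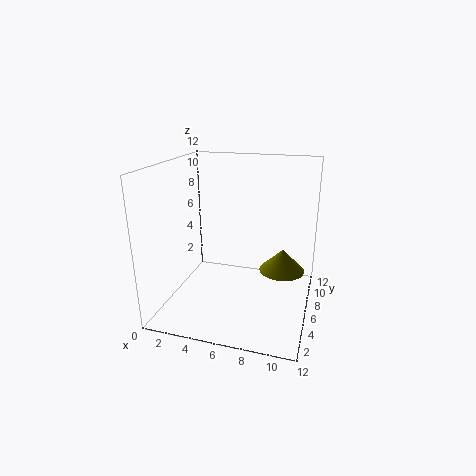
pos_x = 9.5
pos_y = 8
pos_z = 2.5
radius = 2
color = 'olive'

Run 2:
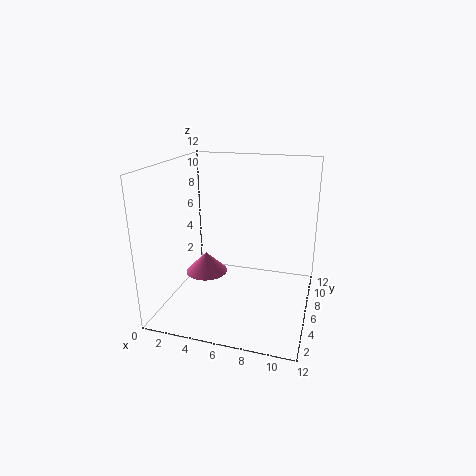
pos_x = 2
pos_y = 8.5
pos_z = 1
radius = 2
color = 'hotpink'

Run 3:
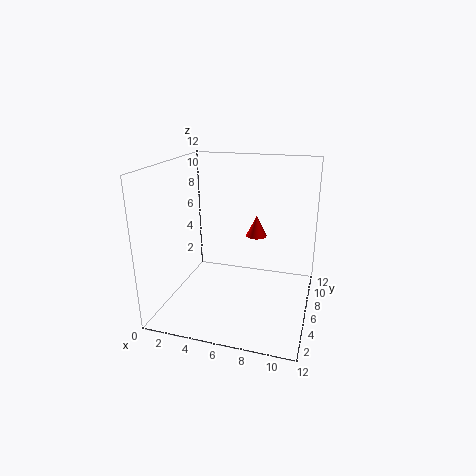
pos_x = 6.5
pos_y = 10.5
pos_z = 4.5
radius = 1
color = 'red'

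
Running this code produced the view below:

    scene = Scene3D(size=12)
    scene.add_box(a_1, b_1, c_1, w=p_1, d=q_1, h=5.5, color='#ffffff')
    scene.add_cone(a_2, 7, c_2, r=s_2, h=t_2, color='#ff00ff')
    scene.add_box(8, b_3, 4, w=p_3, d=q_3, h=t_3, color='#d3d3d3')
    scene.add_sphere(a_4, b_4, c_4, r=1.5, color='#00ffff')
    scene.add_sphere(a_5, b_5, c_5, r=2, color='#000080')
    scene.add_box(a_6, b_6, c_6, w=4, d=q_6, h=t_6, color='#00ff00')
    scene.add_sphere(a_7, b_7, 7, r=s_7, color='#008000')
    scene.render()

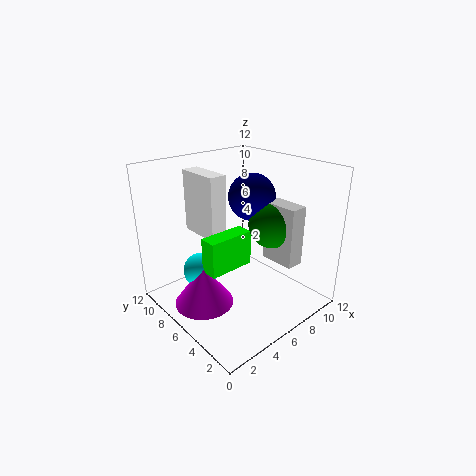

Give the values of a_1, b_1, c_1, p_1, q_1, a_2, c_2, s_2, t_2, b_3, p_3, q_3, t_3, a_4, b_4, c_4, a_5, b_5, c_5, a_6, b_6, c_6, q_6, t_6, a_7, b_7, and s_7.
a_1 = 4.5; b_1 = 7.5; c_1 = 5.5; p_1 = 1.5; q_1 = 4; a_2 = 3; c_2 = 0.5; s_2 = 2.5; t_2 = 3.5; b_3 = 2; p_3 = 1.5; q_3 = 3; t_3 = 5; a_4 = 3.5; b_4 = 8; c_4 = 3; a_5 = 8; b_5 = 6.5; c_5 = 9; a_6 = 3; b_6 = 5.5; c_6 = 3.5; q_6 = 1.5; t_6 = 3; a_7 = 8.5; b_7 = 4.5; s_7 = 2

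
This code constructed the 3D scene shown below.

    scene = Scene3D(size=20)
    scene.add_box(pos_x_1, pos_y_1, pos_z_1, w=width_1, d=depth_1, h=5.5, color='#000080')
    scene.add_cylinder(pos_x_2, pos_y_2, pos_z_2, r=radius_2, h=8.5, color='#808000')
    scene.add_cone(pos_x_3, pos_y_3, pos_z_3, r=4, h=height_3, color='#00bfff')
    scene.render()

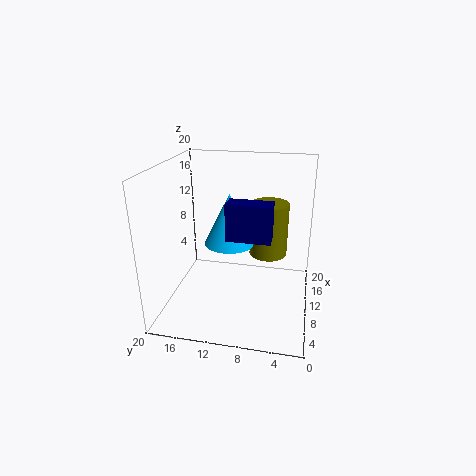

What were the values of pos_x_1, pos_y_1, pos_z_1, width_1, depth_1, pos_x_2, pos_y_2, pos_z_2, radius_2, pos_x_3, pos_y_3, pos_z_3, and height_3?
pos_x_1 = 10.5, pos_y_1 = 5.5, pos_z_1 = 9, width_1 = 3, depth_1 = 6.5, pos_x_2 = 17, pos_y_2 = 6.5, pos_z_2 = 4.5, radius_2 = 3, pos_x_3 = 15.5, pos_y_3 = 12.5, pos_z_3 = 6.5, height_3 = 8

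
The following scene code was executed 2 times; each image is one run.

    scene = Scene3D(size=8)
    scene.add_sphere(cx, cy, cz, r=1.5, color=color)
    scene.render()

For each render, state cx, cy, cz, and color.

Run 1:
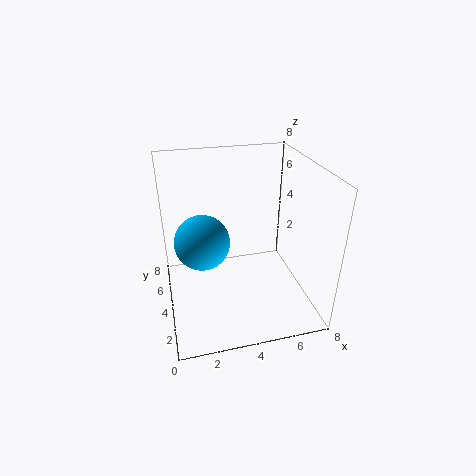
cx = 2
cy = 4
cz = 4
color = 'deepskyblue'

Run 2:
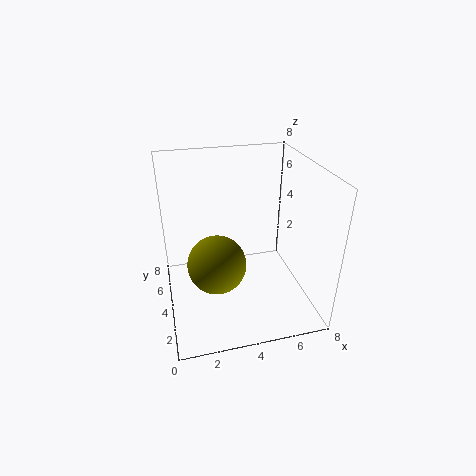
cx = 2.5
cy = 2.5
cz = 3.5
color = 'olive'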